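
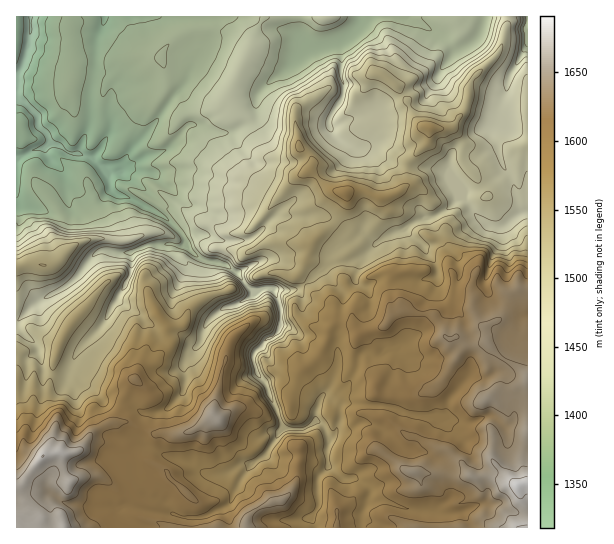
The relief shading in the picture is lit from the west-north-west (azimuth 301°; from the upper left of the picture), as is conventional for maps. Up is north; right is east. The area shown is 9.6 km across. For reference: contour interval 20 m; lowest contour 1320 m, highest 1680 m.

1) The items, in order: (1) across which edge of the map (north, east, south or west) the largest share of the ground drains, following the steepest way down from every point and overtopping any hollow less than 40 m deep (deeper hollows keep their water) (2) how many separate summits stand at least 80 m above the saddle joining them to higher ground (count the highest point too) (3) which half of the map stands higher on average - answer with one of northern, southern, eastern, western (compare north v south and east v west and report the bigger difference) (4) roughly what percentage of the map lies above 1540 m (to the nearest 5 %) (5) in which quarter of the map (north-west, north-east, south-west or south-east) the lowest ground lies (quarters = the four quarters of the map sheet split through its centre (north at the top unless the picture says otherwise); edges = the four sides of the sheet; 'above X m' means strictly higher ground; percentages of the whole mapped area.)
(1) Drainage is mainly to the west: more ground falls towards that edge than towards any other.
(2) Counting only tops that stand 80 m proud, the map has 2 summits.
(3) The southern half stands higher on average than the northern half.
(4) Ground above 1540 m makes up about 50 % of the sheet.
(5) The lowest ground is in the north-west quarter.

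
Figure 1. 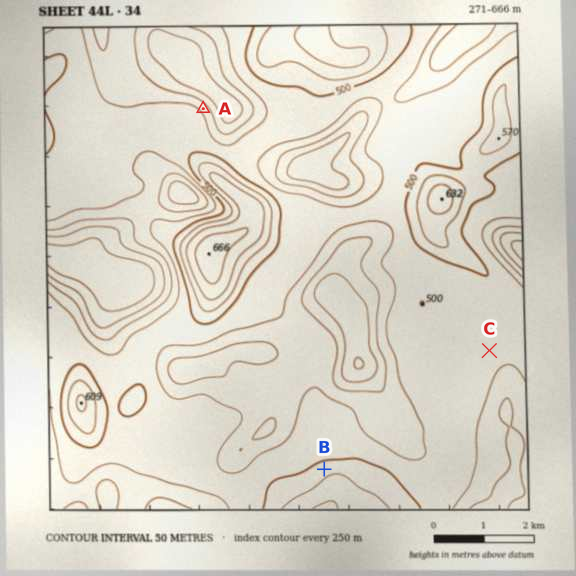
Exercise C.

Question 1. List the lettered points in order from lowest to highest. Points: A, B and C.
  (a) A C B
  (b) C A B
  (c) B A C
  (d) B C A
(a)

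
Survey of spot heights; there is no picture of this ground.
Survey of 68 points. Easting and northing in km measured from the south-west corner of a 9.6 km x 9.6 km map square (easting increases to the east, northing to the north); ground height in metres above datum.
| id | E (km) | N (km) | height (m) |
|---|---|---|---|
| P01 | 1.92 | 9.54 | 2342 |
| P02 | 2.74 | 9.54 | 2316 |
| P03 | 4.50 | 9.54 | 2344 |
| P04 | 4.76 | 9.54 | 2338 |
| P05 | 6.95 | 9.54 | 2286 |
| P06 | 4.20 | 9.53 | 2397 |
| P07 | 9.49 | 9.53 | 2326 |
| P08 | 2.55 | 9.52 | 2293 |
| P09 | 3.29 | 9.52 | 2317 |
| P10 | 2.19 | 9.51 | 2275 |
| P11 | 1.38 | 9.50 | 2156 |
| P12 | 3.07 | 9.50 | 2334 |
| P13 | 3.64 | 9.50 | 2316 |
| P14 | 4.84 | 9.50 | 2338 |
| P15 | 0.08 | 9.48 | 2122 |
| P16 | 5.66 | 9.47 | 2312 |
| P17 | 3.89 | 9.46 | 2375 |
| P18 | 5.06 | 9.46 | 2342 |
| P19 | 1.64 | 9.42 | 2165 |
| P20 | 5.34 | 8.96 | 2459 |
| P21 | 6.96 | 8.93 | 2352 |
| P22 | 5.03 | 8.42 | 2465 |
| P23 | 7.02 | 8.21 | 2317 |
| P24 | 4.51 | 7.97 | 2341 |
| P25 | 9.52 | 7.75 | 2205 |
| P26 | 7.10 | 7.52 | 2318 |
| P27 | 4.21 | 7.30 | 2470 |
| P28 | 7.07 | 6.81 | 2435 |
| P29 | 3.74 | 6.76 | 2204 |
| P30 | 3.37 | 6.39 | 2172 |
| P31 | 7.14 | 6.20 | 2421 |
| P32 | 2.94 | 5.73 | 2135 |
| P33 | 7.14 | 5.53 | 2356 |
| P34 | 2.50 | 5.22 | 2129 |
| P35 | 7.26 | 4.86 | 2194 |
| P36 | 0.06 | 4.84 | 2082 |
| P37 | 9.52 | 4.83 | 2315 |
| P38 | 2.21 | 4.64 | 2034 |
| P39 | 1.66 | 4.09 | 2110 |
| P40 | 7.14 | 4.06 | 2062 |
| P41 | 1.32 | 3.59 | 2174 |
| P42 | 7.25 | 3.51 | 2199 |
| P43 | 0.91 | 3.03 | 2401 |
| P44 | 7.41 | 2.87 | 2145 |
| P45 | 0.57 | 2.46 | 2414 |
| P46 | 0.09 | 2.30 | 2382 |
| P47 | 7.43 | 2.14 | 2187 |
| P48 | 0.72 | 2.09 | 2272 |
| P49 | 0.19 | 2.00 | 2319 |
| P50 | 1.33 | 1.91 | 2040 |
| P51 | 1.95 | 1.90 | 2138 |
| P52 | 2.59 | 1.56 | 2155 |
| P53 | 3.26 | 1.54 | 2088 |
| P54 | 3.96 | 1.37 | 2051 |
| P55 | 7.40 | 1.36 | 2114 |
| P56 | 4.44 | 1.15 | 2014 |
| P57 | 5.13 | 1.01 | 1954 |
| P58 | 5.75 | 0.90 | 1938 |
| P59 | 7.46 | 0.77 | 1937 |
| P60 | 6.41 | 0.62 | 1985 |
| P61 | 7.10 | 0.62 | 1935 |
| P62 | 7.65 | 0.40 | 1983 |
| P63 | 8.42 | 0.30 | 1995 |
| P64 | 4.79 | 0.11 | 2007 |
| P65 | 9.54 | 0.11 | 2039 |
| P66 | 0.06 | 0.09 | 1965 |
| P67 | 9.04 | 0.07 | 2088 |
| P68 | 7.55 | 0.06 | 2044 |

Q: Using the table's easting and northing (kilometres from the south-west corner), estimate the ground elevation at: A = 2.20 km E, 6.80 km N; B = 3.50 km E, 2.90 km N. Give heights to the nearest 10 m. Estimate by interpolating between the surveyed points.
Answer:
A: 2080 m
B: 1990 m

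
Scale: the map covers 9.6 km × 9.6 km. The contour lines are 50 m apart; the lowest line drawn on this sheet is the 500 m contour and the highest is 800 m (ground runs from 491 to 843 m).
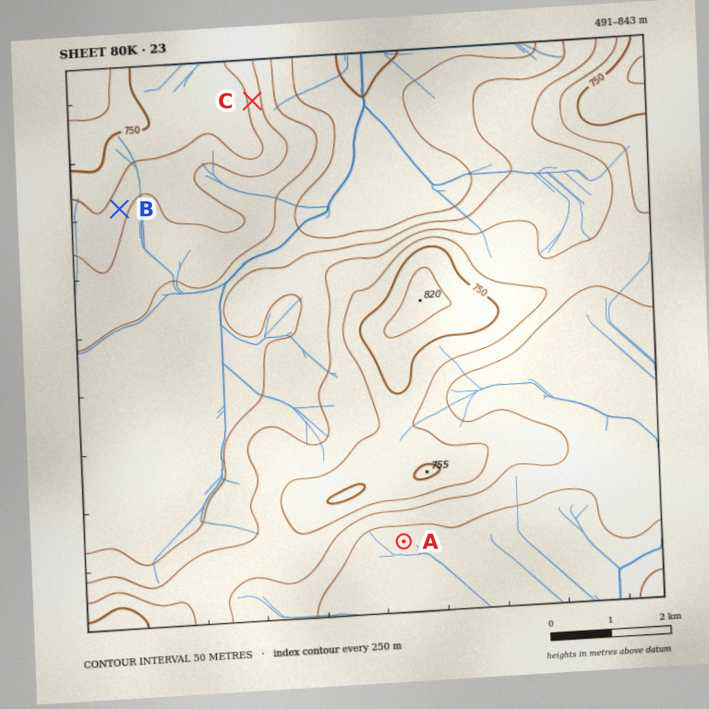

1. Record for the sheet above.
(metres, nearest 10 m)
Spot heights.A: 590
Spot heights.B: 670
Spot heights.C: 680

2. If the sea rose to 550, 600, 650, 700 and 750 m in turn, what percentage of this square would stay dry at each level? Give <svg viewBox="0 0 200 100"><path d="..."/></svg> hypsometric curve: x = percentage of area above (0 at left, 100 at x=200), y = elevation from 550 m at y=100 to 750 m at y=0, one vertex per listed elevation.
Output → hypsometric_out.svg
<svg viewBox="0 0 200 100"><path d="M186 100l-53-25-58-25-38-25-24-25"/></svg>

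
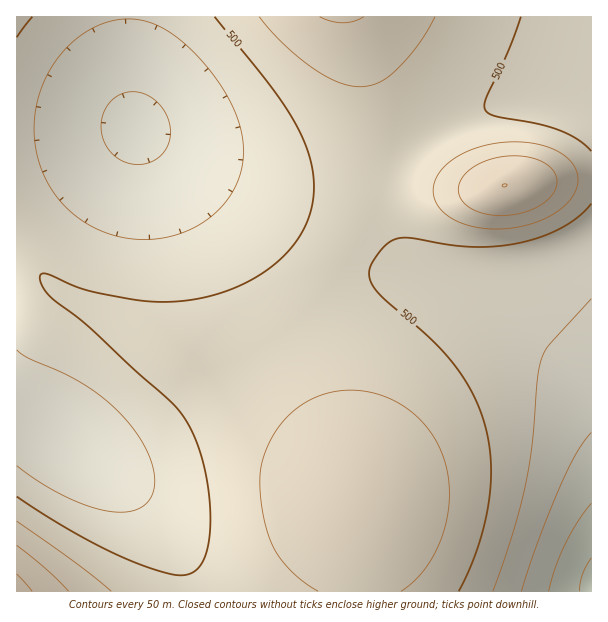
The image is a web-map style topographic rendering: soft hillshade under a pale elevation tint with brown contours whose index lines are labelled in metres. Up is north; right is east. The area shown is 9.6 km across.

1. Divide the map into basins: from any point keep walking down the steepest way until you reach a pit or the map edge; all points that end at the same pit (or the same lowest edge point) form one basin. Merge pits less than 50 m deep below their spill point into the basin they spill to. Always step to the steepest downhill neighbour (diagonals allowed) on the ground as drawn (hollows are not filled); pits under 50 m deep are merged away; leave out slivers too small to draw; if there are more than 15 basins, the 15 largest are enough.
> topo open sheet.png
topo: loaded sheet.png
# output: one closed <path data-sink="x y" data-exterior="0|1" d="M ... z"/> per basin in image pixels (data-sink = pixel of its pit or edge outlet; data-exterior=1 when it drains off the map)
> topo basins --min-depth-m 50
<path data-sink="591 584" data-exterior="1" d="M591 16l-239 1 14 66 2 37-1 47-3 15-14 34-31 57-13 44 0 25 7 33 12 35 41 88-3 94 229-1z"/><path data-sink="135 128" data-exterior="0" d="M351 16l-334 0-1 233 4 1 17 20 23 22 87 44 54 34 30 27 96 67 26 22 10 12 1-4-26-53-18-43-10-33-4-23 0-25 13-44 31-57 11-25 6-24 1-47-2-37-10-50z"/><path data-sink="59 435" data-exterior="0" d="M20 250l-4 1 1 341 345-1 4-91-13-14-38-30-84-59-30-27-24-16-49-29-68-33-23-22z"/>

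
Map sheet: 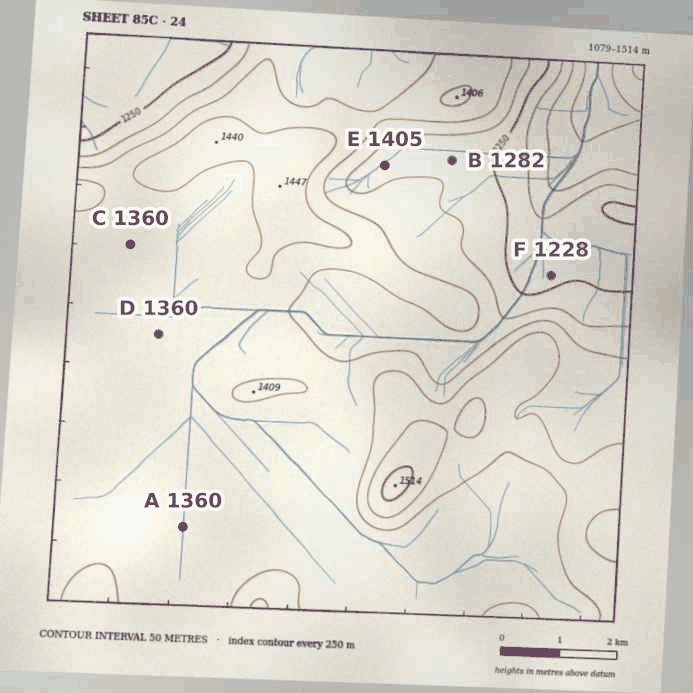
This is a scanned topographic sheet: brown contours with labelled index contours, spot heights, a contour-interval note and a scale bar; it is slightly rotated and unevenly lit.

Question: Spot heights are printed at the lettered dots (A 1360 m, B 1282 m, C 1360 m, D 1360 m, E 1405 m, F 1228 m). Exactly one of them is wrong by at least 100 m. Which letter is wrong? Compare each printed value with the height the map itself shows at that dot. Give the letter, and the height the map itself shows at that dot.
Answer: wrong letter E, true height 1280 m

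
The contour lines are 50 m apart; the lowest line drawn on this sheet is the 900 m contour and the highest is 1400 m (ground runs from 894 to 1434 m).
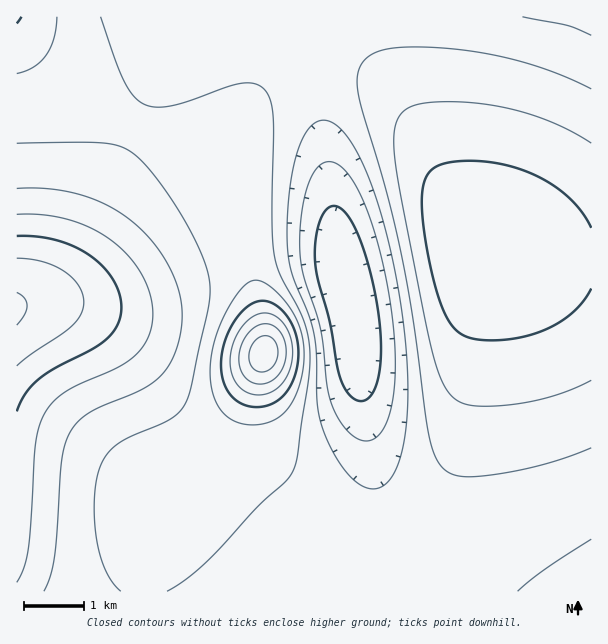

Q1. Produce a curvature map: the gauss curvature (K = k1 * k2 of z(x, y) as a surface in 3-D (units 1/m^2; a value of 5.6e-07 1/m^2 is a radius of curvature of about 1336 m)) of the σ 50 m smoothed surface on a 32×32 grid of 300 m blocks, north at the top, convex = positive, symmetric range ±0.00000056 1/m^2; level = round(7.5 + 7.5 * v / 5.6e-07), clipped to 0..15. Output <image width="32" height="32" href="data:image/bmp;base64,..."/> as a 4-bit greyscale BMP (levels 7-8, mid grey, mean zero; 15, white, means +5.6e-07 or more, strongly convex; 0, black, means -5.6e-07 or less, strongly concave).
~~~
<image width="32" height="32" href="data:image/bmp;base64,Qk12AgAAAAAAAHYAAAAoAAAAIAAAACAAAAABAAQAAAAAAAACAAATCwAAEwsAABAAAAAAAAAAAAAAABEREQAiIiIAMzMzAERERABVVVUAZmZmAHd3dwCIiIgAmZmZAKqqqgC7u7sAzMzMAN3d3QDu7u4A////AHd3d3d3d4iId3d3d3d3d3d3d3d3d3eIiHd3d3d3d3d3d3d4iId3iIh3d3d3d3d3d3d3iIiId4iHd3d3d3d3d3d3eIiIiId4h3d3d3d3d3d3d4iIiIiHeHd3d3d3d3d3d4iIiIiId3h3d3d3d3d3d3eIiIiIh3d3d3d3d3d3d3d3iIiIiHd3d3d3d3d3d3d3d4iIiId3d3dmd4h3d3d3d3eIiIh3d3ZmZXeIh3d3d3d3iIiHd3d2eHZoiId3eIiIiHiHd3eHd5/YeIiHd4iIiIh3d3h4iHev+XeIh3eIiIiId4iIiIh3e8hniIh4iIiIiIiIiIiId2Z3d3iIeIiIiIiIiIiId3dlV3d4iHiIiIiIiIiIh3d3dmeIiIeIiIiIiIiIiHd3d3d3iIiHiIiIiIiIiHd3d3d3eIiIh4iIiIiId3d3d3d4h3iIiIeIiIiIiHd3d3d3eIh3iIh3iIiIiIh3d3d3d3iId4iHd4iIiIiId3d3d3d4iHeIh3eIiIiIiHd3d3d3eIh3d3d3iIiIiIiHd3d3d3iHd3d3d4iIiIiId3d3d3d4h3d3d3eIiIiIiHd3d3d3d4d3d3d3iIiIiIh3d3d3d3eId3d3d3d3d3d3d3d3d3d3iHd3d3d3d3d3d3d3d3d3d3h3d3d3d3d3d3d3d3d3h3d4d3d3d3d3d3d3"/>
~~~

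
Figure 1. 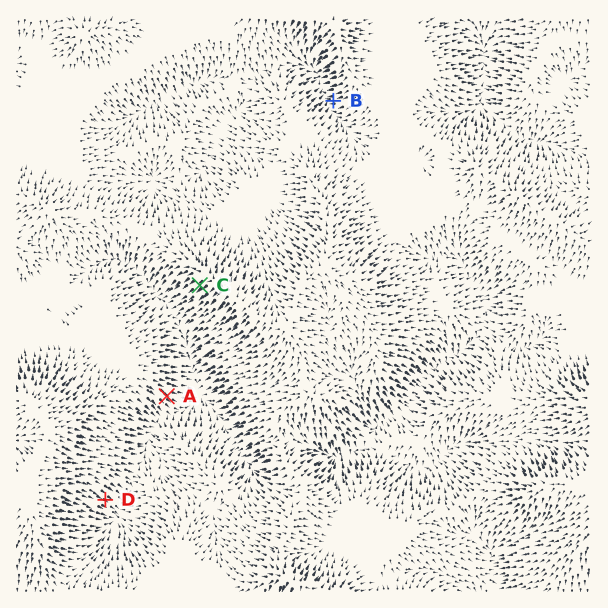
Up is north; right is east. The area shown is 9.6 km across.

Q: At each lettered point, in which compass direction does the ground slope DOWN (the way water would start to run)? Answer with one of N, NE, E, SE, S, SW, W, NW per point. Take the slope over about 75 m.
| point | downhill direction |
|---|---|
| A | SE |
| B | W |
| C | SW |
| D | SE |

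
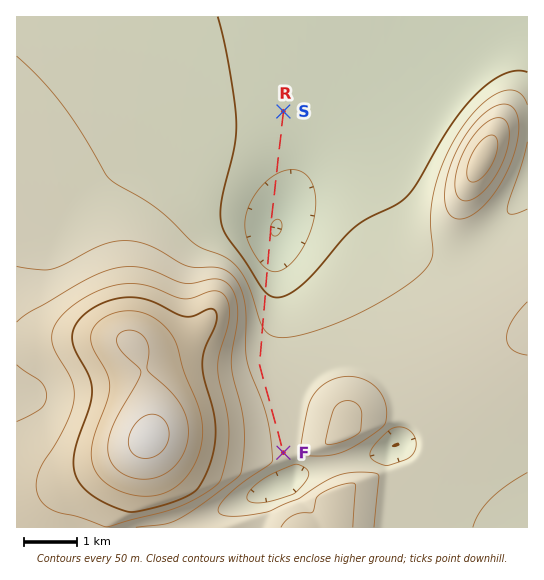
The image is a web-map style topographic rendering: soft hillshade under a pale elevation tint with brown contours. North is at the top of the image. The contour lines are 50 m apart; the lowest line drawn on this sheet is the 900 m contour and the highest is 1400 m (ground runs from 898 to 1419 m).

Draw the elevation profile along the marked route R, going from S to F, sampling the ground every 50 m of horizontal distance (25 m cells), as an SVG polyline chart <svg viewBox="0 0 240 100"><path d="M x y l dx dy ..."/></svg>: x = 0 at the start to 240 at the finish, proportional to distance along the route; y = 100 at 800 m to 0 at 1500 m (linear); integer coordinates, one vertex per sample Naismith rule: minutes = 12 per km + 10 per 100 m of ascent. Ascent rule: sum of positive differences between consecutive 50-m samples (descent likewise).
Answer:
<svg viewBox="0 0 240 100"><path d="M0 74l2 0 2 0 2 0 1 0 2 0 2 0 2 0 2 0 2 0 2 1 1 0 2 0 2 0 2 0 2 1 2 0 1 0 2 0 2 1 2 0 2 1 2 0 2 0 1 1 2 0 2 1 2 0 2 1 2 0 2 0 1 1 2 0 2 1 2 0 2 1 2 0 1 0 2 1 2 0 2 0 2 0 2 1 2 0 1 0 2 0 2 0 2-1 2 0 2 0 2 0 1-1 2 0 2-1 2 0 2-1 2-1 2 0 1-1 2-1 2-1 2-1 2-1 2 0 1-1 2-1 2-1 2-1 2 0 2-1 2-1 1-1 2 0 2-1 2-1 2 0 2-1 2 0 1-1 2 0 2 0 2-1 2 0 2 0 2-1 1 0 2 0 2 0 2-1 2 0 2 0 1-1 2 0 2 0 2 0 2-1 2 0 2 0 1 0 2 0 2-1 2 0 2 0 2 0 2 0 1 0 2 0 2 0 2-1 2 0 2 0 1 0 2 0 2 0 2 0 2 0 2 0 2 0 1 0 2 0 2 0 2 0 2 0 2 0 2 0 1 0 2 0 2 0 2 0 2 0 1 0"/></svg>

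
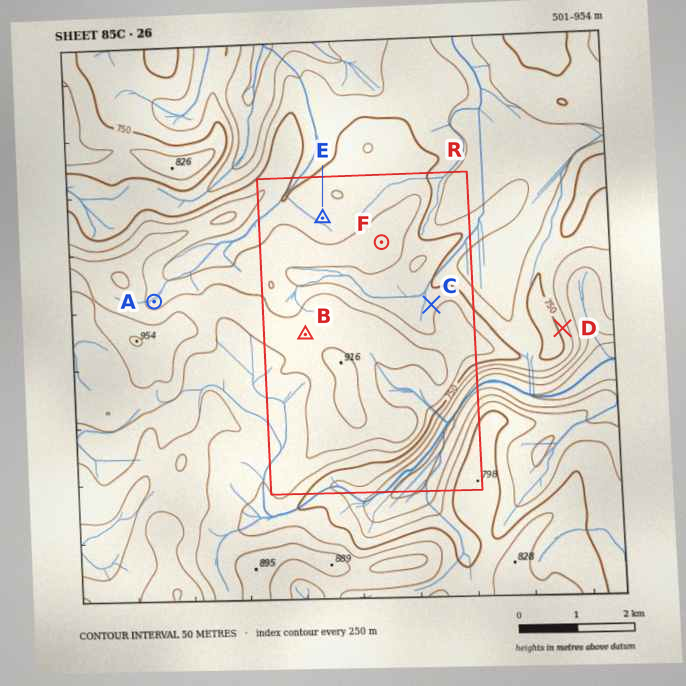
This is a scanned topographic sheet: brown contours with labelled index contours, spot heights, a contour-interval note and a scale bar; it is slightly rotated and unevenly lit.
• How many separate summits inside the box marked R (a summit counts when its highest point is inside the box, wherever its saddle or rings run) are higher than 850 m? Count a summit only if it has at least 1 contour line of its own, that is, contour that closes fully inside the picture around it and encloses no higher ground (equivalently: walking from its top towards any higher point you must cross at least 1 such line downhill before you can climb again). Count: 1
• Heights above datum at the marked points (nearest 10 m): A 830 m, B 870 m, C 780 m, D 730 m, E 780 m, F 840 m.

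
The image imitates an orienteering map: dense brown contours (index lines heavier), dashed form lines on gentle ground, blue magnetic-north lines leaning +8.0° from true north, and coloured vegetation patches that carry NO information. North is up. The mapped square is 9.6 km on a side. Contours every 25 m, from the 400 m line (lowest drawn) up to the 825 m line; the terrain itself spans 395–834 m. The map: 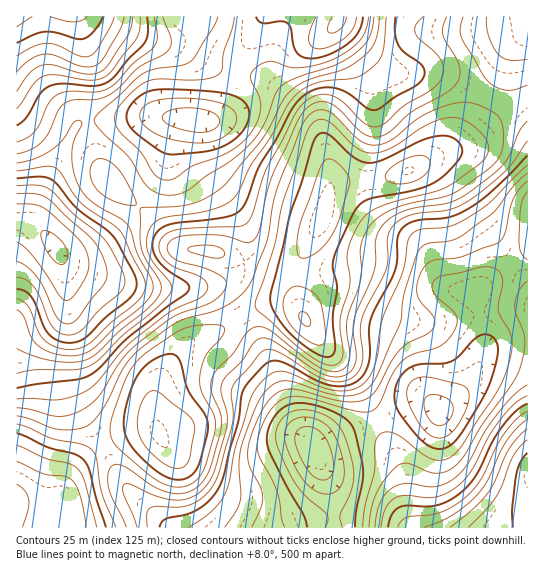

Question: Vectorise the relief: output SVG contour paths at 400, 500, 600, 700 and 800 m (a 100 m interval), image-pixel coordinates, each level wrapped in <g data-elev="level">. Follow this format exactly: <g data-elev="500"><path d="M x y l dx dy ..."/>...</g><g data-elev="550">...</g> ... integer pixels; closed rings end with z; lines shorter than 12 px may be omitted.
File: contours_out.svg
<g data-elev="400"><path d="M58 264l-8-8-6-11-3-10 2-4 6 0 6 4 7 7 4 7 2 6-2 7-4 3z"/></g><g data-elev="500"><path d="M307 527l-3-12-22-37-12-25-3-11 2-13 6-14 10-8 12-4 16 2 20 6 13 8 8 10 8 30 1 14-1 12-6 26-1 16"/><path d="M437 449l-8-3-9-7-22-28-3-6-1-8 4-16 6-8 7-6 10-3 21 0 8-2 8-5 19-20 6-3 7 1 7 7 1 9-4 19-8 21-29 48-10 8z"/><path d="M17 178l26-1 7 2 5 3 22 26 28 21 9 8 20 36 3 10-2 8-7 8-22 18-20 20-7 4-8 2-12-2-9-6-6-9-8-20-5-9-6-6-8-2"/><path d="M169 154l-10-4-17-12-9-8-5-7-2-6 3-8 5-8 8-6 8-4 11-2 52 3 21 4 7 3 5 6 3 8-2 10-7 11-10 9-11 5-12 3z"/><path d="M363 17l-4 14-10 12-19 11-19 4-9-1-6-6-3-6-2-16-4-6-6-2-18 2-4-1-3-5"/></g><g data-elev="600"><path d="M188 527l23-15 8-9 6-9 4-13 6-33 14-46 5-10 7-10 10-8 10-3 9 2 28 13 16 4 16 0 13-6 7-9 5-12 7-42 20-48 6-31 3-7 8-5 28-3 19-8 24-17 37-37"/><path d="M527 396l-13 8-16 18-10 16-15 31-12 14-12 9-12 5-11 1-20-3-11 3-5 4-5 7-4 18"/><path d="M17 142l10-4 8-7 5-8 9-20 8-8 12-4 30 0 8-2 8-6 18-19 18-14 4-5 2-10-3-18"/><path d="M386 17l-2 32-6 13-11 9-9 6-40 5-12 5-9 7-9 11-17 32-20 28-12 25-6 9-8 6-10 4-17 4-33 4-7 3-5 5-6 12 1 14 5 11 16 19 3 6-2 7-9 9-38 32-22 23-11 8-13 3-42 1-18 3"/></g><g data-elev="700"><path d="M126 527l-17-37-1-12 2-10 5-4 7 1 32 22 17 6 16-1 13-7 6-8 4-9 11-42-1-13-9-22 1-12 5-9 16-16 12-19 5-5 8-3 9 2 42 32 16 9 12 2 9-5 3-5 1-7-3-24 0-10 13-40 2-11-1-23 6-17 9-11 12-8 19-7 34-6 10-4 12-7 28-20 8-9 4-12 0-19-5-11-9-6-15-6-11-2-10 2-28 11-11 6-23 19-9 4-8 1-8-1-8-5-28-27-9-2-8 2-6 5-5 9-21 52-8 24-7 42-14 37-10 13-11 9-12 6-32 9-10 4-38 28-15 17-22 43-8 10-7 6-12 3-16 0-10-2-20-9-12-2"/><path d="M527 429l-9 8-9 12-14 33-9 13-13 14-23 18"/><path d="M214 258l9-1 2-3-2-4-6-4-10-1-13 1-6 3 4 4z"/><path d="M17 72l13-13 15-5 10 2 27 10 8 1 7-2 6-7 15-24 6-17"/><path d="M463 17l-3 12 2 9 25 43 8 6 11 3 9 0 12-5"/></g><g data-elev="800"><path d="M86 527l-6-30-3-10-4-6-8-5-23-3-25-12"/><path d="M306 326l4-1 0-6-4-6-5-1-2 2 0 5z"/></g>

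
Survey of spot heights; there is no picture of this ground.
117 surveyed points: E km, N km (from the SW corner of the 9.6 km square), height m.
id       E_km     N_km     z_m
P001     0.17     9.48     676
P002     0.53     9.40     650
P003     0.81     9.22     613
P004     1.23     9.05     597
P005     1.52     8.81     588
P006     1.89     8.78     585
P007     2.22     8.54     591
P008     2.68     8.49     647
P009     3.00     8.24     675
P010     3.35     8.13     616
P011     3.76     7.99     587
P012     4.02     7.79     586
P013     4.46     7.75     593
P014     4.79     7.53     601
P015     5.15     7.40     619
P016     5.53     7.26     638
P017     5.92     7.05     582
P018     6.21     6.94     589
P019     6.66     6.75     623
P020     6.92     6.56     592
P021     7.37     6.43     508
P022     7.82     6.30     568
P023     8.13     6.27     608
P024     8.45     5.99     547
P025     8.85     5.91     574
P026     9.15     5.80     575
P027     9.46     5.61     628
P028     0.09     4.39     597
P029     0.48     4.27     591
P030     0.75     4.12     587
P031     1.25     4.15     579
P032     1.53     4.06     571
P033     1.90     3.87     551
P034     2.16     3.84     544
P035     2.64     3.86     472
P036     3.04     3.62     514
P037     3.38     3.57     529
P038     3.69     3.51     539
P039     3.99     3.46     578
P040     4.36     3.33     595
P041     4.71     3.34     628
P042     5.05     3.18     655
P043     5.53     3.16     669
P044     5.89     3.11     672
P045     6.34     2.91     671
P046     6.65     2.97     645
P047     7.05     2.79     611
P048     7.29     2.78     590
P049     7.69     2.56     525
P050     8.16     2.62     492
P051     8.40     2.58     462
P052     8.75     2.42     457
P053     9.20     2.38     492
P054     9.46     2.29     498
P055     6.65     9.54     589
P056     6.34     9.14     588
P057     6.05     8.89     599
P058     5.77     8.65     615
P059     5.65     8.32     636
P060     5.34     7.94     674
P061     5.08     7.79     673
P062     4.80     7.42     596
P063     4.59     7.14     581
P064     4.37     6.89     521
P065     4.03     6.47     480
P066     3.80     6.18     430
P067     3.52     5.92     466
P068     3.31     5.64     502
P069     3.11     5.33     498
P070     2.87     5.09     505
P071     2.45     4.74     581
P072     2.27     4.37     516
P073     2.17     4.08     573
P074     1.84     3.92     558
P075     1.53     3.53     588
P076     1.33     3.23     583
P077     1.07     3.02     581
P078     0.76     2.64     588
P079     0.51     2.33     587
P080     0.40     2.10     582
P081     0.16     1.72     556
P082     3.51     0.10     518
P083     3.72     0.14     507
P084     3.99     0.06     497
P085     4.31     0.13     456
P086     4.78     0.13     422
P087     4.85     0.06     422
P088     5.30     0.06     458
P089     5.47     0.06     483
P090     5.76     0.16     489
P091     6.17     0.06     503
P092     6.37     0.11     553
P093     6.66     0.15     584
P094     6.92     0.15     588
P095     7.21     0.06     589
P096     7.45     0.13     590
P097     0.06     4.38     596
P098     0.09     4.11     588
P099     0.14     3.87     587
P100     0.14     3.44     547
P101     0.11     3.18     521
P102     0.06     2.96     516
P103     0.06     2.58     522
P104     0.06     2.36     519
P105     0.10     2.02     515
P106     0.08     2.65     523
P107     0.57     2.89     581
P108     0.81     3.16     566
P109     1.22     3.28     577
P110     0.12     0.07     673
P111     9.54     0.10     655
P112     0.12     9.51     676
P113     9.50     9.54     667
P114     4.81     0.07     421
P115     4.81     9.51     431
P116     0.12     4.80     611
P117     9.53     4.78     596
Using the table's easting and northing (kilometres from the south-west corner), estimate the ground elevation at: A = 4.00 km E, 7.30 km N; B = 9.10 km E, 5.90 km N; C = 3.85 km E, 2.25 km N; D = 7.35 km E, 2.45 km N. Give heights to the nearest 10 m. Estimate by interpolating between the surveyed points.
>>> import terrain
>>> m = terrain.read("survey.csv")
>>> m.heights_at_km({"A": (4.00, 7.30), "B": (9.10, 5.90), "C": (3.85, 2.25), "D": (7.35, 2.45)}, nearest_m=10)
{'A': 590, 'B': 580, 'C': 590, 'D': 580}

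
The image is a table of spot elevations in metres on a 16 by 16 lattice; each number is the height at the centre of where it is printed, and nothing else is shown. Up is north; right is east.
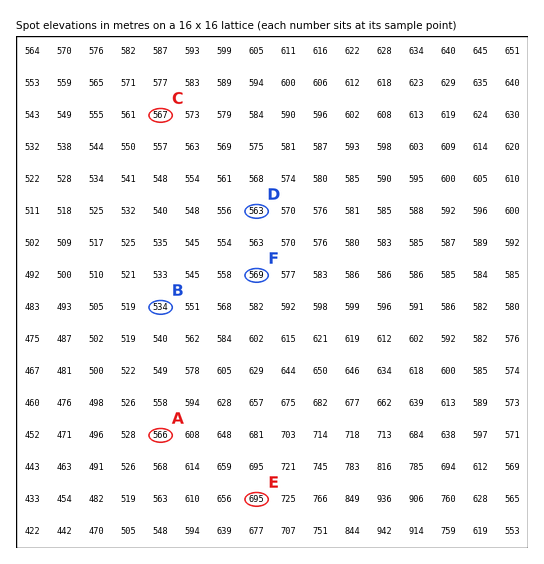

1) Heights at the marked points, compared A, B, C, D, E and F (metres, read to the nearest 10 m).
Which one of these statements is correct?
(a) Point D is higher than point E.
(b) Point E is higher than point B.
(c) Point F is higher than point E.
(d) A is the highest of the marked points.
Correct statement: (b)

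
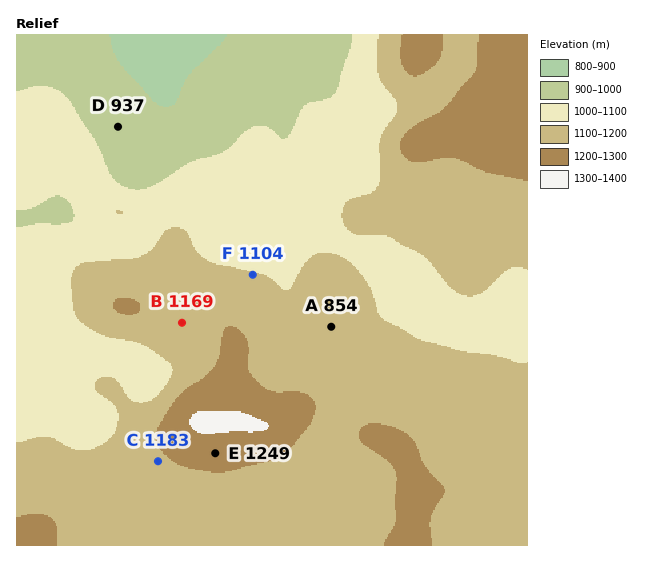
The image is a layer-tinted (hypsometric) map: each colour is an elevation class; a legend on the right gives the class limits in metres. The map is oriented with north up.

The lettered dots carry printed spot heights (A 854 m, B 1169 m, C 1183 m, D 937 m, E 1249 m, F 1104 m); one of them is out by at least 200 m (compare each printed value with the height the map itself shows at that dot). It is A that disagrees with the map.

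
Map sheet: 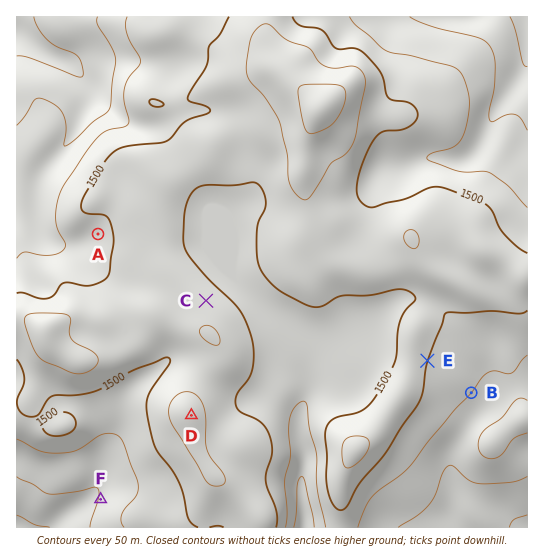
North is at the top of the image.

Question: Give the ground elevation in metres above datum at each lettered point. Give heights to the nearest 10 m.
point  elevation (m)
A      1480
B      1450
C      1530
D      1570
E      1500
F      1400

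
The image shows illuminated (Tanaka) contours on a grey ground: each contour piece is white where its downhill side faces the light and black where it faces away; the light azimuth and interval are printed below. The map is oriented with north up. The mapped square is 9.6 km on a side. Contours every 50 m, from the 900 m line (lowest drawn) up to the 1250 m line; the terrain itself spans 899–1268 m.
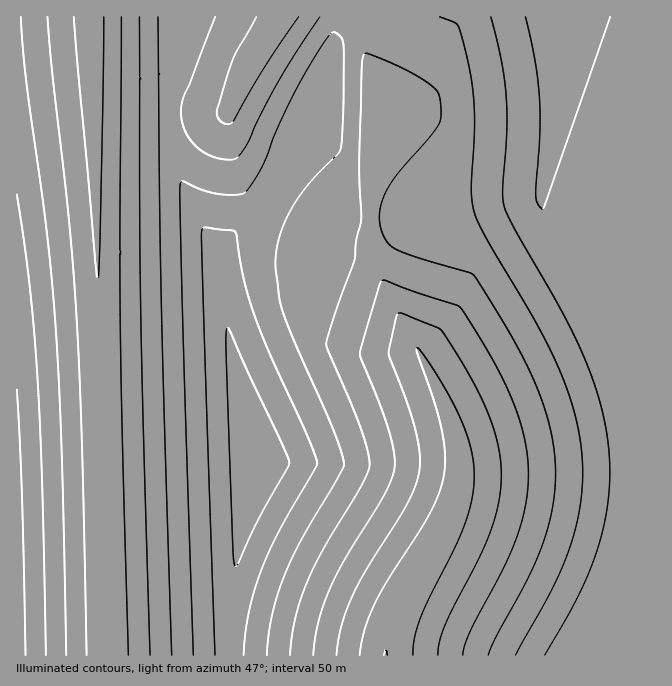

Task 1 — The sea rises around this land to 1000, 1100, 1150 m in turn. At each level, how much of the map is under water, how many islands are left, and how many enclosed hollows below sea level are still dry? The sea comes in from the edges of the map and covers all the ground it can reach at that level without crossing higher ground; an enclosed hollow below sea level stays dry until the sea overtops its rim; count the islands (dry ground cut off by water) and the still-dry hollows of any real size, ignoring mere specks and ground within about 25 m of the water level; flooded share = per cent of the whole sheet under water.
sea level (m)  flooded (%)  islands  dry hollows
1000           15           0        0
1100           44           0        0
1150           64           0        0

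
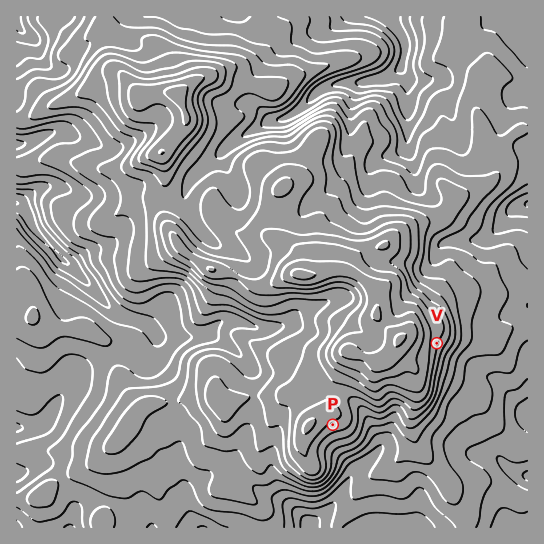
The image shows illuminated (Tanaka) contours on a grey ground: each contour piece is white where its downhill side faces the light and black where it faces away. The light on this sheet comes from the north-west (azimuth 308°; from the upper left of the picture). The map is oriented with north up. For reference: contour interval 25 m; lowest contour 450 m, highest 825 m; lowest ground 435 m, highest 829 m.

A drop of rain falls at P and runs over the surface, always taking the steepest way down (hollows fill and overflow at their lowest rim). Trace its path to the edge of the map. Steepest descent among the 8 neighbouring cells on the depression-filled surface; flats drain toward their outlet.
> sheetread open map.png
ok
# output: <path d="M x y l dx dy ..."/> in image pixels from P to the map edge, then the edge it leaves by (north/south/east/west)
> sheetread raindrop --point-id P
<path d="M333 425l0 9 1 1 0 4 1 3 2 3 18 18 0 7-20 32-25 25"/>
exit: south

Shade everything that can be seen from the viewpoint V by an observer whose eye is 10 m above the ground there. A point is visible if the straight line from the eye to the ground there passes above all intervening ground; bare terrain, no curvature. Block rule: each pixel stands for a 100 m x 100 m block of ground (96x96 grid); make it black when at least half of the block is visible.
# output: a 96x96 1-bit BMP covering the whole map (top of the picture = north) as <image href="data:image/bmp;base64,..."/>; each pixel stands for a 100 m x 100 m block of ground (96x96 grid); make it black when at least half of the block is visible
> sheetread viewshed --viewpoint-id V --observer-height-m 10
<image width="96" height="96" href="data:image/bmp;base64,Qk2+BAAAAAAAAD4AAAAoAAAAYAAAAGAAAAABAAEAAAAAAIAEAAATCwAAEwsAAAIAAAAAAAAA////AAAAAAAAAAAAAAAAAAAAHv4AAAAAAAAAAAAAH/4AAAAAAAAAAAAAH/wAAAAAAAAAAAAAP/4AAAAAAAAAAAAAP/8AAAAAAAAAAAAB//8AAAAAAAAAAAAB//8AAAAAAAAAAAAB//8AAAAAAAAAAAAB//8AAAAAAAAAAAAB//4AAAAAAAAAAAAD//wAAAAAAAAAAAAD//wAAAAAAAAAAAAD//wAAAAAAAAAAAAB//8AAAAAAAAAAAAB//8AAAAAAAAAAAAB//8AAAAAAAAAAAAA//8AAAAAAAAAAAAA//8AAAAAAAAAAAAA//8AAAAAAAAAAAAA//8AAAAAAAAAAAAA//8AAAAAAAAAAAAA//8AAAAAAAAAAAAAf/8AAAAAAAAAAAAAf/8AAAAAAAAAAAAAf/8AAAAAAAAAAAAAf/8AAAAAAAAAAAAH//8AAAAAAAAAAAAH//8AAAAAAAAAAAAP//8AAAAAAAAAAAAP//8AAAAAAAAAAAAP//8AAAAAAAAAAAAP//8AAAAAAAAAAAAP//8AAAAAAAAAAAAP//8AAAAAAAAAAAA///8AAAAAAAAAAAA/j/8AAAAAAAAAAAAfh/8AAAAAAAAAAAAZA/8AAAAAAAAAAAAAA/8AAAAAAAAAAAAAA/8AAAAAAAAAAAAAAf8AAAAAAAAAAAAAAf8AAAAAAAAAAAAAAf8AAAAAAAAAAAAAAf8AAAAAAAAAAAAAAP8AAAAAAAAAAAAAAP8AAAAAAAAAAAAAAH8AAAAAAAAAAAAAAH8AAAAAAAAAAAAAAD8AAAAAAAAAAAAAAD8AAAAAAAAAAAAAAB8AAAAAAAAAAAAAAB8AAAAAAAAAAAAAAA8AAAAAAAAAAAAAAAcAAAAAAAAAAAAAAAEAAAAAAAAAAAAAAAAAAAAAAAAAAAAAAAAAAAAAAAAAAAAAAAAAAAAAAAAAAAAAAAAAAAAAAAAAAAAAAAAAAAAAAAAAAAAAAAAAAAAAAAAAAAAAAAAAAAAAAAAAAAAAAAAAAAAAAAAAAAAAAAAAAAAAAAAAAAAAAAAAAAAAAAAAAAAAAAEAAAAAAAAAAAAAAAEAAAAAAAAAAAAAAAEAAAAAAAAAAAAAAAEAAAAAAAAAAAAAAAAAAAAAAAAAAAAAAAAAAAAAAAAAAAAAAAAAAAAAAAAAAAAAAAAAAAAAAAAAAAAAAAAAAAAAAAAAAAAAAAEAAAAAAAAAAAAAAAAAAAAAAAAAAAAAAAAAAAAAAAAAAAAAAAAAAAAAAAAAAAAAAAAAAAAAAAAAAAAAAAAAAAAAAAAAAAAAAAAAAAAAAAAAAAAAAAAAAAAAAAAAAAAAAAAAAAAAAAAAAAAAAAAAAAAAAAAAAAAAAAAAAAAAAAAAAAAAAAAAAAAAAAAAAAAAAAAAAAAAAAAAAAAAAAAAAAAAAAAAAAAAAAAAAAAAAAAAAAAAAAAAAAAAAAAAAAAAAAAAAAAAAAAAAAAAAAAAAAAAAAAAAAAAAAAAAAAAAAAAAAAAAAAAAAAAAAAAAAAAAAAAAAAAAAAAAAAAAAA="/>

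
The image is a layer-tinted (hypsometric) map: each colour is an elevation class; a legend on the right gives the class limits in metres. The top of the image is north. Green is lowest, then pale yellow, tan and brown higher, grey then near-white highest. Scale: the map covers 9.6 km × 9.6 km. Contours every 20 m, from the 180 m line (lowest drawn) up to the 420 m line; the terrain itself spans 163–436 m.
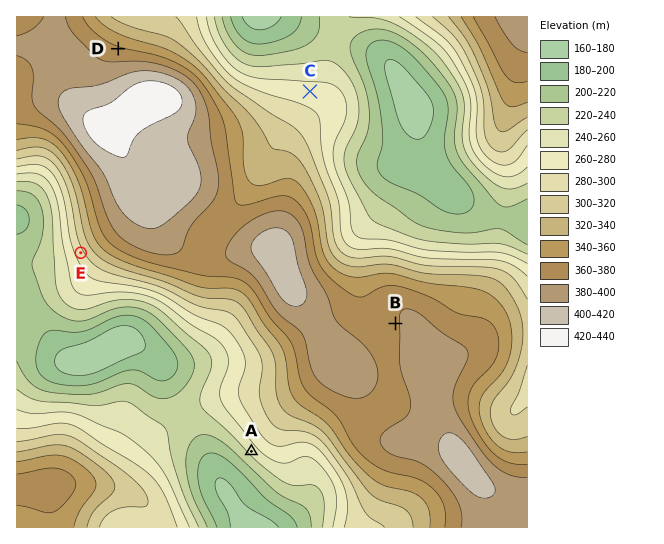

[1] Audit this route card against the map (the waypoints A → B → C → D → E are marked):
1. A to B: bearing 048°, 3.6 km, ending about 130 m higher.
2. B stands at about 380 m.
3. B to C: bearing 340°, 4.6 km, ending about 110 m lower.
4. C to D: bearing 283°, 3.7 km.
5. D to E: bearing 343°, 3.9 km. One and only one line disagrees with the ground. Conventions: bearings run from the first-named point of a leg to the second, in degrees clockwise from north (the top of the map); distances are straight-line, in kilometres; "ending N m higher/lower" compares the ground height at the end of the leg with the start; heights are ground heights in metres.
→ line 5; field bearing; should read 190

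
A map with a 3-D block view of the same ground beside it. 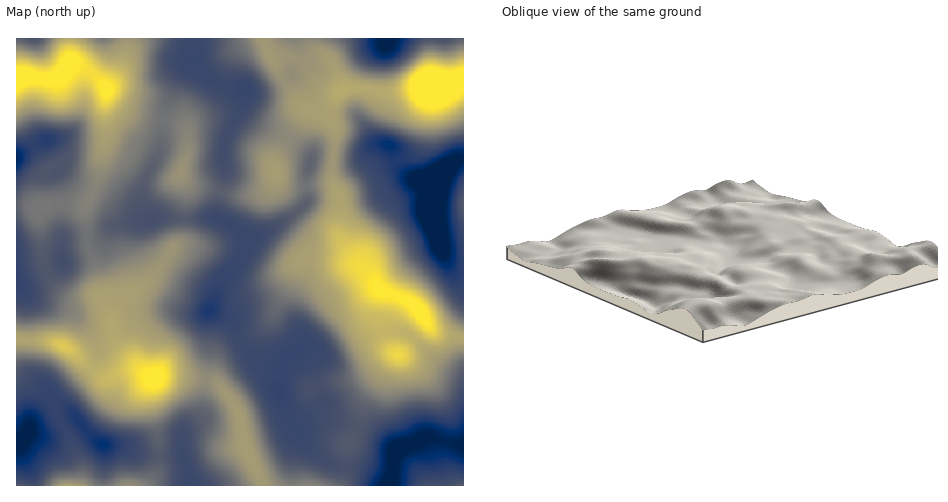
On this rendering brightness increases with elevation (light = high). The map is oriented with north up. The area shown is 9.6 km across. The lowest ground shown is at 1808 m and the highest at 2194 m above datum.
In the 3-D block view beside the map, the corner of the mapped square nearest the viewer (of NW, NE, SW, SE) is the NE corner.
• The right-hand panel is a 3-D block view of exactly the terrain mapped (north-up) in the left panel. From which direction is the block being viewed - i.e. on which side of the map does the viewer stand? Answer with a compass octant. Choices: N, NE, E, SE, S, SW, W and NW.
NE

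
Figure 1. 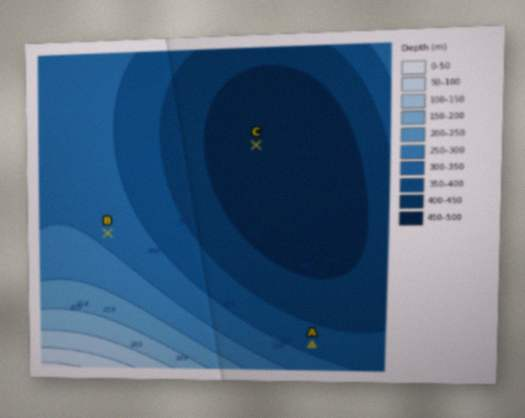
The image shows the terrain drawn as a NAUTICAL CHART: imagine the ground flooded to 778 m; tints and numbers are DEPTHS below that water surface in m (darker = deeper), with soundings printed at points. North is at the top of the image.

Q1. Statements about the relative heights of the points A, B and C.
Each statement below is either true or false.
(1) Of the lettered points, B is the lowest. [false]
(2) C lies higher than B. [false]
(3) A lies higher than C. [true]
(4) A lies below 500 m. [true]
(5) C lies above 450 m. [false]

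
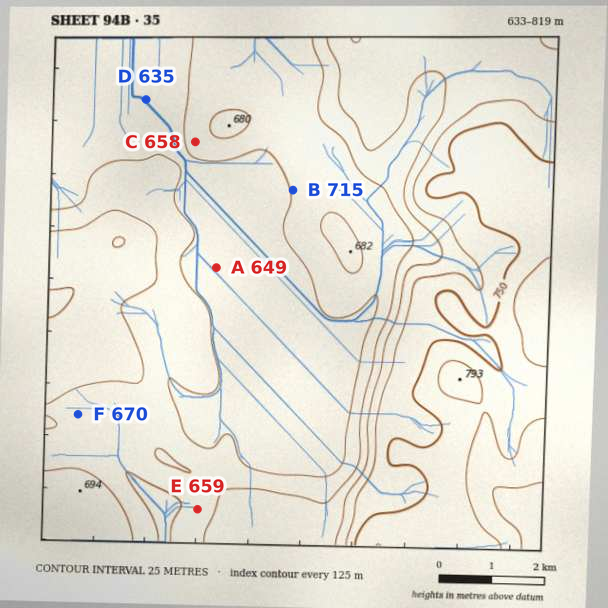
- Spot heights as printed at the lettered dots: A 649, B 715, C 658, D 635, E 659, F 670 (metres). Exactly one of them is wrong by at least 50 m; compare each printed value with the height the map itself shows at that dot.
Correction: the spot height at B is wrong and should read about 652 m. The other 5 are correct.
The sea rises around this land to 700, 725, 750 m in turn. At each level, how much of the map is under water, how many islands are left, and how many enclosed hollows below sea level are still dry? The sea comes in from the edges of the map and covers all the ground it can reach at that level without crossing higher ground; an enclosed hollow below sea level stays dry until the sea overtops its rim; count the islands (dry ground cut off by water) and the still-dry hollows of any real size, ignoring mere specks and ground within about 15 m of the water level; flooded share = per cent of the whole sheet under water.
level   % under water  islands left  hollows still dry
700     67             0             0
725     76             0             0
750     84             0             0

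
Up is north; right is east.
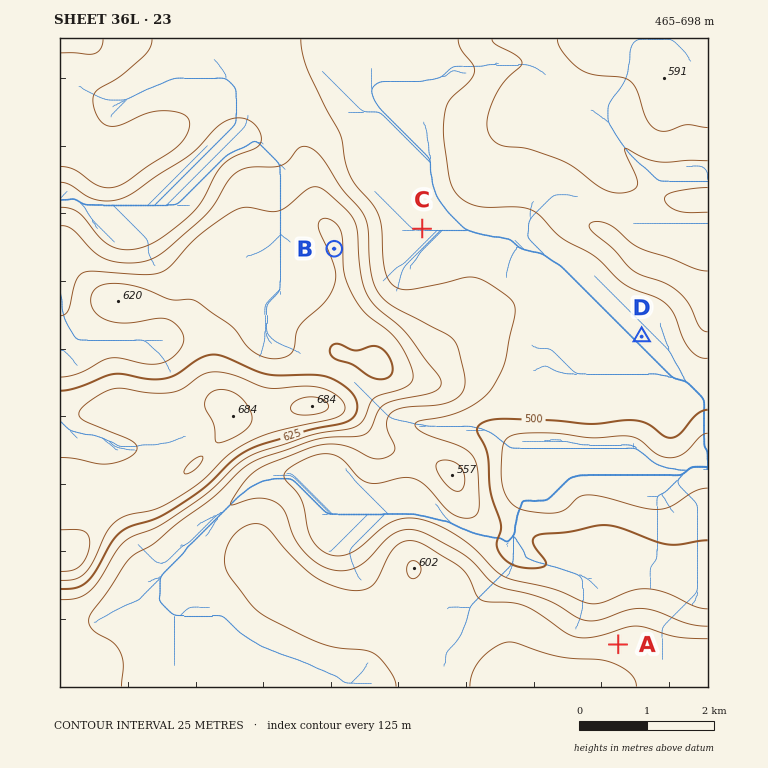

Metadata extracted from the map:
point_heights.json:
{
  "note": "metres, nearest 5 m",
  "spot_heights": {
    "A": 585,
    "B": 605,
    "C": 515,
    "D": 510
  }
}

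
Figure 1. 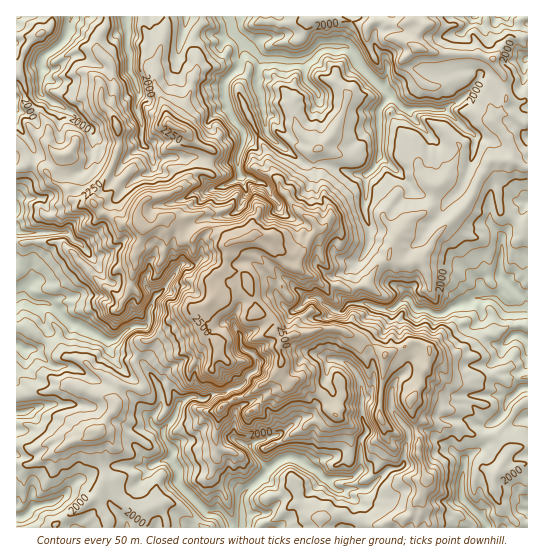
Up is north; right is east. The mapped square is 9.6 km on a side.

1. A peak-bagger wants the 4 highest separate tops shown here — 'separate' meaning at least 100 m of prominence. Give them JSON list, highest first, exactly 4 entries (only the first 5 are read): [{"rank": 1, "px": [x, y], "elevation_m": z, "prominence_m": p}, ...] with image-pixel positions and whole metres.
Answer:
[{"rank": 1, "px": [247, 238], "elevation_m": 2562, "prominence_m": 768}, {"rank": 2, "px": [170, 125], "elevation_m": 2371, "prominence_m": 150}, {"rank": 3, "px": [97, 431], "elevation_m": 2183, "prominence_m": 119}, {"rank": 4, "px": [419, 49], "elevation_m": 2181, "prominence_m": 140}]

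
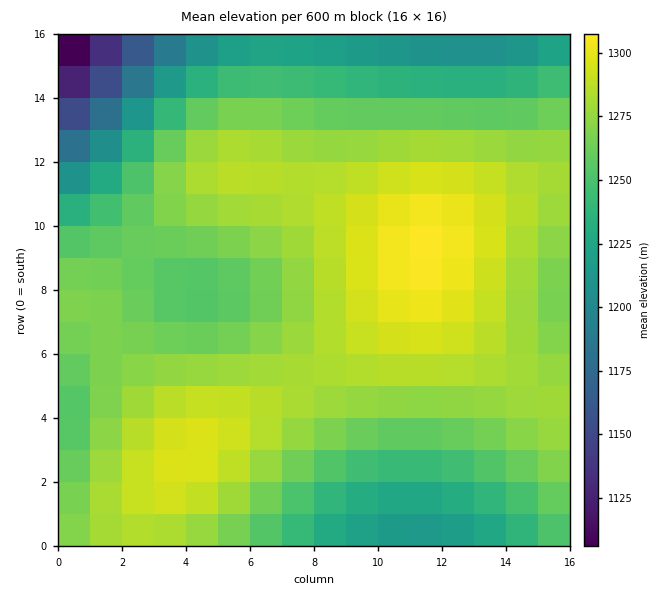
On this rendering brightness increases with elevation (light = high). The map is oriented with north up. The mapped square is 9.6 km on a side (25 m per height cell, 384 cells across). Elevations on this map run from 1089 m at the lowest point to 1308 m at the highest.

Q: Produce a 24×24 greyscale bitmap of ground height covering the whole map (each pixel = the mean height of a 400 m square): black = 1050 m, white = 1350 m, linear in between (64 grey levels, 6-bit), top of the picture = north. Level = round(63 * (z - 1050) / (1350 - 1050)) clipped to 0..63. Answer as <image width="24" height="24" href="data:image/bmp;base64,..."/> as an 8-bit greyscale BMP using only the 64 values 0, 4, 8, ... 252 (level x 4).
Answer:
<image width="24" height="24" href="data:image/bmp;base64,Qk12BgAAAAAAADYEAAAoAAAAGAAAABgAAAABAAgAAAAAAEACAAATCwAAEwsAAAABAAAAAAAAAAAAAAEBAQACAgIAAwMDAAQEBAAFBQUABgYGAAcHBwAICAgACQkJAAoKCgALCwsADAwMAA0NDQAODg4ADw8PABAQEAAREREAEhISABMTEwAUFBQAFRUVABYWFgAXFxcAGBgYABkZGQAaGhoAGxsbABwcHAAdHR0AHh4eAB8fHwAgICAAISEhACIiIgAjIyMAJCQkACUlJQAmJiYAJycnACgoKAApKSkAKioqACsrKwAsLCwALS0tAC4uLgAvLy8AMDAwADExMQAyMjIAMzMzADQ0NAA1NTUANjY2ADc3NwA4ODgAOTk5ADo6OgA7OzsAPDw8AD09PQA+Pj4APz8/AEBAQABBQUEAQkJCAENDQwBEREQARUVFAEZGRgBHR0cASEhIAElJSQBKSkoAS0tLAExMTABNTU0ATk5OAE9PTwBQUFAAUVFRAFJSUgBTU1MAVFRUAFVVVQBWVlYAV1dXAFhYWABZWVkAWlpaAFtbWwBcXFwAXV1dAF5eXgBfX18AYGBgAGFhYQBiYmIAY2NjAGRkZABlZWUAZmZmAGdnZwBoaGgAaWlpAGpqagBra2sAbGxsAG1tbQBubm4Ab29vAHBwcABxcXEAcnJyAHNzcwB0dHQAdXV1AHZ2dgB3d3cAeHh4AHl5eQB6enoAe3t7AHx8fAB9fX0Afn5+AH9/fwCAgIAAgYGBAIKCggCDg4MAhISEAIWFhQCGhoYAh4eHAIiIiACJiYkAioqKAIuLiwCMjIwAjY2NAI6OjgCPj48AkJCQAJGRkQCSkpIAk5OTAJSUlACVlZUAlpaWAJeXlwCYmJgAmZmZAJqamgCbm5sAnJycAJ2dnQCenp4An5+fAKCgoAChoaEAoqKiAKOjowCkpKQApaWlAKampgCnp6cAqKioAKmpqQCqqqoAq6urAKysrACtra0Arq6uAK+vrwCwsLAAsbGxALKysgCzs7MAtLS0ALW1tQC2trYAt7e3ALi4uAC5ubkAurq6ALu7uwC8vLwAvb29AL6+vgC/v78AwMDAAMHBwQDCwsIAw8PDAMTExADFxcUAxsbGAMfHxwDIyMgAycnJAMrKygDLy8sAzMzMAM3NzQDOzs4Az8/PANDQ0ADR0dEA0tLSANPT0wDU1NQA1dXVANbW1gDX19cA2NjYANnZ2QDa2toA29vbANzc3ADd3d0A3t7eAN/f3wDg4OAA4eHhAOLi4gDj4+MA5OTkAOXl5QDm5uYA5+fnAOjo6ADp6ekA6urqAOvr6wDs7OwA7e3tAO7u7gDv7+8A8PDwAPHx8QDy8vIA8/PzAPT09AD19fUA9vb2APf39wD4+PgA+fn5APr6+gD7+/sA/Pz8AP39/QD+/v4A////ALi8wMTEwLy4sKyknJiQjIyIiIyQlJygrLjAxMjIyMTAuLCooJyUkJCQkJCUnKCosLS8xMjMzMzIwLiwqKCcmJiUmJicoKistLC4xMjM0NDMxMC4sKikoKCgoKCkqLC0uKy0wMjM0NDQyMS8uLCsrKioqKyssLS4vKi0vMTIzNDMzMjEvLi0tLCwsLS0uLy8wKiwuMDEyMzMyMjEwMC8vLy4uLy8vMDAwKy0uLzAxMTExMTExMTAwMDAwMDAwMDAwLC0uLi8vLy8vMDAxMTEyMjIyMjExMDAvLS4uLi0tLS0uLi8wMTIyMzMzMzIxMC8uLi4uLSwsKywsLS4wMTIzNDQ0NDMyMC8tLi4tLSwrKisrLC4vMTI0NTU1NTMyMC8tLS4tLCsrKyssLS4vMTM0NTY2NTQyMS8tLCwsLCwsLCwtLS8wMTM0NTY2NjQzMS8uKisrLCwtLS4uLzAwMjM0NTY2NjUzMTAvJykqLC0uLy8wMDExMjM0NTU2NTQzMjAvJCYoKy0vMDExMTExMjIzNDQ1NDQzMjEwICMmKSwvMTIyMjExMTEyMjMzMzIyMTAwHB8jJyouMDExMTEwMDAwMDExMTEwMDAwGBsfJCgrLi8wLy8uLi4uLi4uLi4uLi4uFBcbICQoKywtLS0sLCsrKysrKysrKyssEBQYHCEkJykqKiopKSkoKCgoJycoKCkqDRAUGR0hJCUmJycmJiYlJSQkJCQkJSYnCg4SFhodICIjJCQjIyIiISEgICAgISIkA=="/>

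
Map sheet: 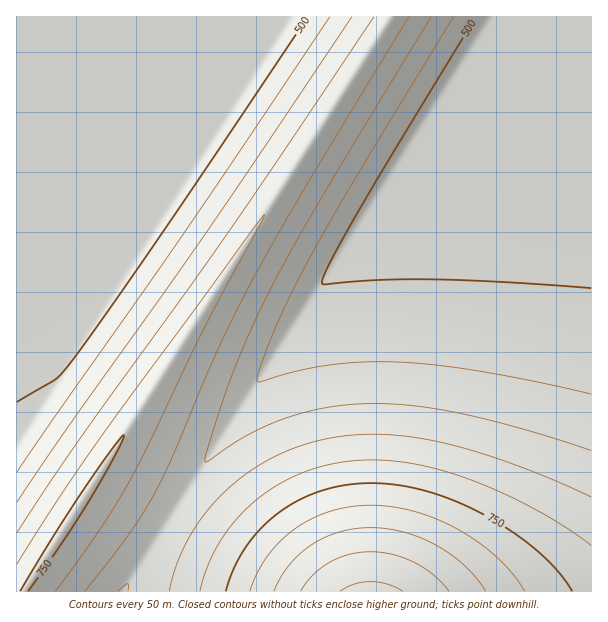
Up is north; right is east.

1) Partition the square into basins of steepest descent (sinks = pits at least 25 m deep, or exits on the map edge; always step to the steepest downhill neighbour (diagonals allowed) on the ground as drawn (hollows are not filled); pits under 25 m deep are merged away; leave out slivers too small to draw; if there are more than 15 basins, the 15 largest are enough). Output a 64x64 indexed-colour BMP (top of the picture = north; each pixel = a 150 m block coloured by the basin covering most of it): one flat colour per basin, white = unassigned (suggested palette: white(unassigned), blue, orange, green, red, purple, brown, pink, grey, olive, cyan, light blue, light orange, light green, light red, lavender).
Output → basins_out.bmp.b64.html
<image width="64" height="64" href="data:image/bmp;base64,Qk12CAAAAAAAAHYAAAAoAAAAQAAAAEAAAAABAAQAAAAAAAAIAAATCwAAEwsAABAAAAAAAAAA////ALR3HwAOf/8ALKAsACgn1gC9Z5QAS1aMAMJ34wB/f38AIr28AM++FwDox64AeLv/AIrfmACWmP8A1bDFACERERERERERERERERERERERERERERERERERERERERERIhEREREREREREREREREREREREREREREREREREREREREiERERERERERERERERERERERERERERERERERERERERESIhERERERERERERERERERERERERERERERERERERERERIiIREREREREREREREREREREREREREREREREREREREREiIhERERERERERERERERERERERERERERERERERERERESIiIRERERERERERERERERERERERERERERERERERERERIiIiEREREREREREREREREREREREREREREREREREREREiIiIRERERERERERERERERERERERERERERERERERERESIiIiERERERERERERERERERERERERERERERERERERERIiIiIhEREREREREREREREREREREREREREREREREREREiIiIiERERERERERERERERERERERERERERERERERERESIiIiIhERERERERERERERERERERERERERERERERERERIiIiIiEREREREREREREREREREREREREREREREREREREiIiIiIhERERERERERERERERERERERERERERERERERESIiIiIiIRERERERERERERERERERERERERERERERERERIiIiIiIhEREREREREREREREREREREREREREREREREREiIiIiIiIRERERERERERERERERERERERERERERERERESIiIiIiIiERERERERERERERERERERERERERERERERERIiIiIiIiIREREREREREREREREREREREREREREREREREiIiIiIiIiERERERERERERERERERERERERERERERERESIiIiIiIiIhERERERERERERERERERERERERERERERERIiIiIiIiIiEREREREREREREREREREREREREREREREREiIiIiIiIiIhERERERERERERERERERERERERERERERESIiIiIiIiIiIRERERERERERERERERERERERERERERERIiIiIiIiIiIhEREREREREREREREREREREREREREREREiIiIiIiIiIiIRERERERERERERERERERERERERERERESIiIiIiIiIiIhERERERERERERERERERERERERERERERIiIiIiIiIiIiIREREREREREREREREREREREREREREREiIiIiIiIiIiIiERERERERERERERERERERERERERERESIiIiIiIiIiIiIRERERERERERERERERERERERERERERIiIiIiIiIiIiIiEREREREREREREREREREREREREREREiIiIiIiIiIiIiIhERERERERERERERERERERERERERESIiIiIiIiIiIiIiERERERERERERERERERERERERERERIiIiIiIiIiIiIiIhEREREREREREREREREREREREREREiIiIiIiIiIiIiIiIRERERERERERERERERERERERERESIiIiIiIiIiIiIiIhERERERERERERERERERERERERERIiIiIiIiIiIiIiIiIREREREREREREREREREREREREREiIiIiIiIiIiIiIiIhERERERERERERERERERERERERESIiIiIiIiIiIiIiIiIRERERERERERERERERERERERERIiIiIiIiIiIiIiIiIiEREREREREREREREREREREREREiIiIiIiIiIiIiIiIiIRERERERERERERERERERERERESIiIiIiIiIiIiIiIiIiERERERERERERERERERERERERIiIiIiIiIiIiIiIiIiIhEREREREREREREREREREREREiIiIiIiIiIiIiIiIiIiERERERERERERERERERERERESIiIiIiIiIiIiIiIiIiIhERERERERERERERERERERERIiIiIiIiIiIiIiIiIiIiIREREREREREREREREREREREiIiIiIiIiIiIiIiIiIiIhERERERERERERERERERERESIiIiIiIiIiIiIiIiIiIiIRERERERERERERERERERERIiIiIiIiIiIiIiIiIiIiIhEREREREREREREREREREREiIiIiIiIiIiIiIiIiIiIiIRERERERERERERERERERESIiIiIiIiIiIiIiIiIiIiIiERERERERERERERERERERIiIiIiIiIiIiIiIiIiIiIiIREREREREREREREREREREiIiIiIiIiIiIiIiIiIiIiIiERERERERERERERERERESIiIiIiIiIiIiIiIiIiIiIiIhERERERERERERERERERIiIiIiIiIiIiIiIiIiIiIiIiEREREREREREREREREREiIiIiIiIiIiIiIiIiIiIiIiIhERERERERERERERERESIiIiIiIiIiIiIiIiIiIiIiIiIRERERERERERERERERIiIiIiIiIiIiIiIiIiIiIiIiIhEREREREREREREREREiIiIiIiIiIiIiIiIiIiIiIiIiIRERERERERERERERESIiIiIiIiIiIiIiIiIiIiIiIiIhERERERERERERERERIiIiIiIiIiIiIiIiIiIiIiIiIiIREREREREREREREREiIiIiIiIiIiIiIiIiIiIiIiIiIiERERERERERERERESIiIiIiIiIiIiIiIiIiIiIiIiIiIRERERERERERERER"/>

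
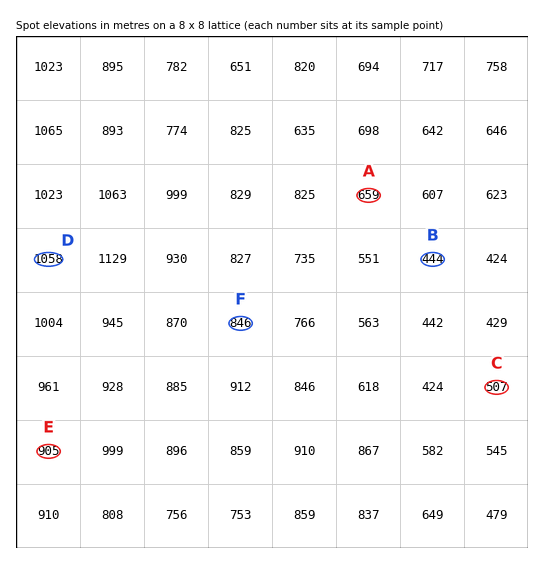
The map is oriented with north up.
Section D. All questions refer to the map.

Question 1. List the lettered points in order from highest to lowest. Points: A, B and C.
A C B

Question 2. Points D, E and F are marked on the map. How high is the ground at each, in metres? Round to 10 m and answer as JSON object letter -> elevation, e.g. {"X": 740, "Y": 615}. {"D": 1060, "E": 910, "F": 850}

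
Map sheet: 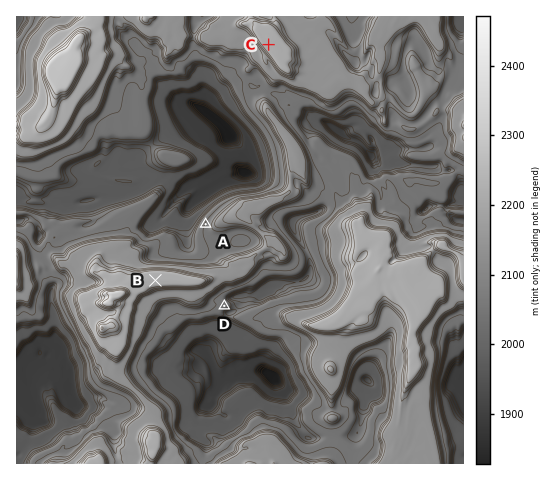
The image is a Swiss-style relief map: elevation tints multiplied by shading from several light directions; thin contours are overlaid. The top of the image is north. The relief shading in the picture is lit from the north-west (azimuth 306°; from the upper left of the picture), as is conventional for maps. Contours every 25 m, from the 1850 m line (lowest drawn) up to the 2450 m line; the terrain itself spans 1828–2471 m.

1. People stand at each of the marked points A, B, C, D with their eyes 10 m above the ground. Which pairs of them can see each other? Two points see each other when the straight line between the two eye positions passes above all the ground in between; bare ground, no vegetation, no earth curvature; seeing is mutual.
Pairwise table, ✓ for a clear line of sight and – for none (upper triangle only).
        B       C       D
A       –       ✓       –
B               ✓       –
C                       –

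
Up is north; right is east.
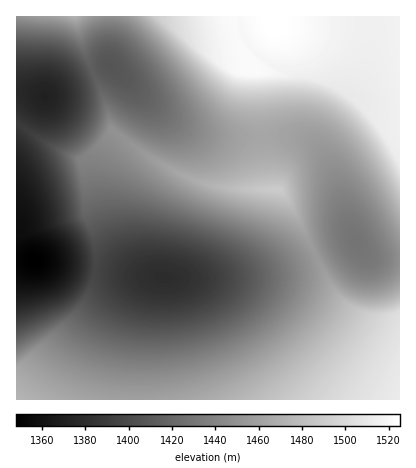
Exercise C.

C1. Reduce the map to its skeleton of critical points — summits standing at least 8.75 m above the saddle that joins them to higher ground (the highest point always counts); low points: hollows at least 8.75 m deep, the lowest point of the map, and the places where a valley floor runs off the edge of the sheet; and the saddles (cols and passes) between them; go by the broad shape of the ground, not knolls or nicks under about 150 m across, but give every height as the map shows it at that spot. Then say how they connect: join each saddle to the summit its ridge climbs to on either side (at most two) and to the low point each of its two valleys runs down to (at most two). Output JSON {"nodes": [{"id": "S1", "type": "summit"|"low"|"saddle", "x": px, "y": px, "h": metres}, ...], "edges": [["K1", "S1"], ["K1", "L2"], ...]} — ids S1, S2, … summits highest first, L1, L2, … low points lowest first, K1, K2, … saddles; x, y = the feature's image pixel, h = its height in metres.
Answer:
{"nodes": [
{"id": "S1", "type": "summit", "x": 276, "y": 24, "h": 1525},
{"id": "S2", "type": "summit", "x": 398, "y": 396, "h": 1511},
{"id": "S3", "type": "summit", "x": 278, "y": 190, "h": 1489},
{"id": "S4", "type": "summit", "x": 18, "y": 400, "h": 1474},
{"id": "S5", "type": "summit", "x": 74, "y": 16, "h": 1471},
{"id": "L1", "type": "low", "x": 34, "y": 260, "h": 1348},
{"id": "L2", "type": "low", "x": 44, "y": 96, "h": 1371},
{"id": "L3", "type": "low", "x": 164, "y": 278, "h": 1379},
{"id": "L4", "type": "low", "x": 356, "y": 242, "h": 1429},
{"id": "K1", "type": "saddle", "x": 262, "y": 136, "h": 1463},
{"id": "K2", "type": "saddle", "x": 316, "y": 256, "h": 1455},
{"id": "K3", "type": "saddle", "x": 92, "y": 72, "h": 1413},
{"id": "K4", "type": "saddle", "x": 96, "y": 270, "h": 1397}],
"edges": [["K1", "S1"], ["K1", "S3"], ["K1", "L4"], ["K2", "S2"], ["K2", "S3"], ["K2", "L3"], ["K2", "L4"], ["K3", "S3"], ["K3", "S5"], ["K3", "L2"], ["K4", "S3"], ["K4", "S4"], ["K4", "L1"], ["K4", "L3"]]}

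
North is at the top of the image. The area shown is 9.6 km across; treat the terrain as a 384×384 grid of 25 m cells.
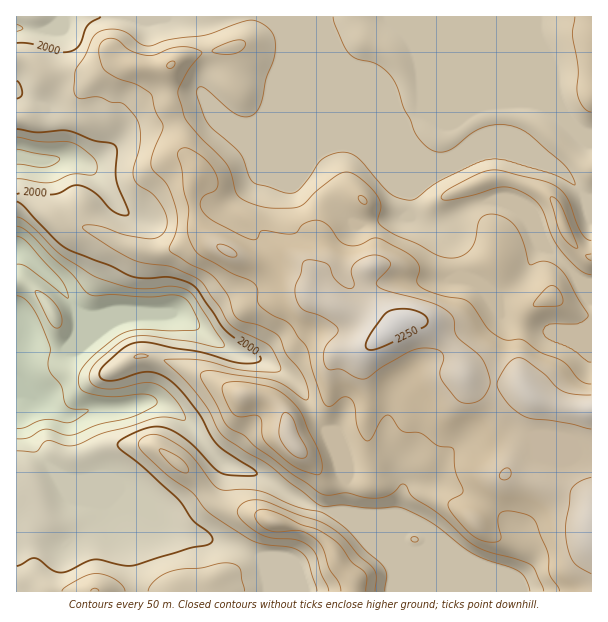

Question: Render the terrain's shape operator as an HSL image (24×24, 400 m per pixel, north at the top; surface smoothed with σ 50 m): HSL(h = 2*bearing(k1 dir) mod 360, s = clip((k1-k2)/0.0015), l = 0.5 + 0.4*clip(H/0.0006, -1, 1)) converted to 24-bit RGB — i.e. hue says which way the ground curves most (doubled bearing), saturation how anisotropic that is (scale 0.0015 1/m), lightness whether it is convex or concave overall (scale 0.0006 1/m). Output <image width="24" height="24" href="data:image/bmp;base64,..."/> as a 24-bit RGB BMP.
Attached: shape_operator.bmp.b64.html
<image width="24" height="24" href="data:image/bmp;base64,Qk32BgAAAAAAADYAAAAoAAAAGAAAABgAAAABABgAAAAAAMAGAAATCwAAEwsAAAAAAAAAAAAAfI6wWbHLb4zW5MjneUrJaWi3saXCkIK5so63g4qYbGKAd21+aRpsjutv8vDZJhl3f39/gH9/gH9/gH59c1FJRyBYuMFyeZBVnKJZZ1lLS3RAl5VAa1ZOXH9XdYNWhn5Ym2lQpDAxX0ccKxkPMJlMz/zThxVSgEFtgoF4foB/bys3ikEOMOOyMrnJk6NrpIeFlYl3mXWVZZGJgXxufHp0fX9tc19Veks3az8tpSlp3tL5zOj/zP//vxM4czpff3+AkW51WR0x1Sar1fbrUluiYFN9dJaQqZyQhIx6caJ3gWZ5fnd2fH55fWhyb0hWrVRuldHnodj40PvrbgMYMxAAVj0Qh2wmUoAllyZjXp/iq+3arj1JeVNUYHVwW5tyfKV3kKeLjFSRgH5tfn94eF5kaTBDoGtGpv3HNZmyjpEvMwQATwwInuymUHbgrp7aeHXKT3+gT4ZQjl1Ql3iylpyzepexdY6dZ5uBoX3Eq1PHmILRplijjT6OYmrHzv3wXF3ZLgUTXyATfzFq1vPgq/fcSChpv7hYh1uJcoqVcn6UaaaRZXuFqox+fm9xfnt0d35vaDacquG4UTWRrZ3hipj11Oj3xWtmMwAiw011T8bClLDZ2PjTahtrWDJpw82RZFqEcoWLlohyVnRTeH5ihZFnhXhkfHNdfGpOQ3MzcykWbm8UKDECITADRU0JSgIBZS5JqLN/pM6KL7SIyfTAkAB7MpGMysuHVWCEi3qPlHWToXKCW5WDi156sbB3bZG/mZ/ge01gS2Rx4Fbj75/IUbdNHkMqSXJYfcPDx/z809/4wNH5QgAm2Ewpp0qKlsJhSGtmeGyIiGmMrLSVX4CgaGWpmcSnZaCLNpuCV1SVh8SoDX6c4dH1/M3+m6X5ye3/zPb6L9pJMRYCMwkAoTInhcyXpHS6w5yTa4ZZNmJHVYpjpLqVaGebaay7jL+/m5O7aC9gTUFs7rc3L39lBzsXedlzuKriqkueaRsWMwADm4YqQYFuib52PJtkrKtVv4O1z5rEdmaoT7uKXKRiaamNQVqQkX8yYDssf2RjNRY51f7NVBN3aHg0JjcFMzEAKiUJNAgUc7+czM/ggZq/YF20YqqYariVUJKPmp7Bt7rip6fdjI/DgEWJdzts0mV4VKc+LdLOfv/66wBCkh1ZwG6Aq0FhobFfMCpOLYVlcMZ0ea5SaJaPcoSygLCYkWh1dJNLT54wb4koYEoolFc0fzpWSZ9tdWGt2O3UYyZwxBYeMQMRgrJKl5ptiYeisIy7a0zEcKe8cLBdedixVIKnZ5+Oo4+4VWGtyKfbh4LSh7TVS0ywh2Kur3qqhaeDO419uiQdwhU1JwwWk8qEodnViK7Kptbsb3rmyF3tma/UzPTzoz2+WlinYK6Vn5BUS5VtY5hOh8CSnUt6ekpiXE9hsZx7pqeVYUl7qw1qgf/hGnnpzPTqgJKybMOZbSovPCcgVFw0vueRdlVAcLDEZYK1eGm8wpuMfDtVm8QePVsabjY1jHRBQ3NUfbd+n2RnWyhk2//MKw9ap9nxcl3Gzb/Xoy+llDpkelp6UKWSzcx1XMFfOXdWfWpAJUshyXN+nmTC1/TkaheaSWWMqoLpz4vrdKMvfGA2MI3zzf7WYwlWfWssPEojmm4iZh47dnSsxo7IXaydwNy3n8fIWTJxfnhydn98M3pMocaFnSAhfV1xf4B/Q3hCIo0e0nz0ZIz5u8MQUw0MaFzTVEAWXm0fT08gPrQ8PXFbapxmpsauktCTgT9lgU51f3+Af3+AcoF0fIhNgWRmgH9/gXF9p5RvZZB8bn1TfXBWfFFiadWgQaV50eL3iW7ik6fVh5C2SF+Ac5JYf8pHnIw/ckRahodVeoB9f39/gIB/f39/f39/f3+Aa5KRh41ulW+KhWaka1usdsnRrElWliovkzo0UXZJr5l1emtWbEdhYa1ruc98WDBjjz5hpcygUm6Cf39/f39/f39/f39/enB/g51vf39/f4B/e4B1eYBsgHhiaUZ80prAUZyoiK7JcVW3vnqvioXGbpDa49GdIjBTbbV/qZtwUWh8f3+Af39/gH9/f3dzi1ROZ6t7f3+Af39/f39/gIB/f39/SkV1q7h2uNTpUVGxUSV958nQjOjIKj+g8cjwuX34qI/ZsZi9WmuZe3yAgH9/hVuAsXhqjse5fV2Kf3+Af39/f39/f39/f32AYUl3nLCCgWsRX24pJWBRZO0KskgWXkouU10fYlgiYXgpyZAzmUZ5f3+Af36AXGGXja54fF1hgHd9f39/f4B/f39/f39/cG2AY2iNnKWB"/>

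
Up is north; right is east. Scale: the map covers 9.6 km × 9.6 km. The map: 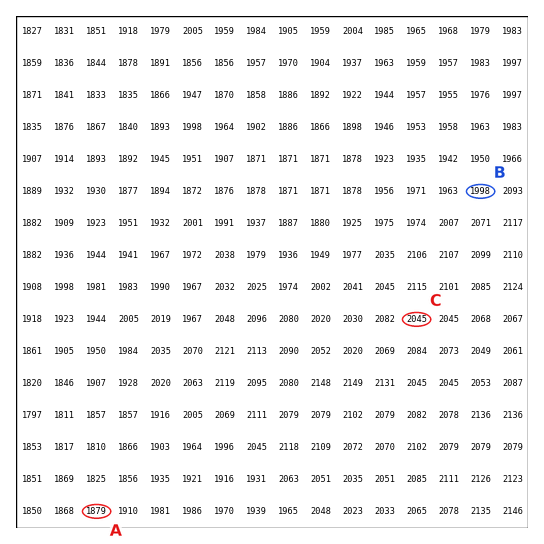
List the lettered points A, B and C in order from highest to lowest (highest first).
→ C B A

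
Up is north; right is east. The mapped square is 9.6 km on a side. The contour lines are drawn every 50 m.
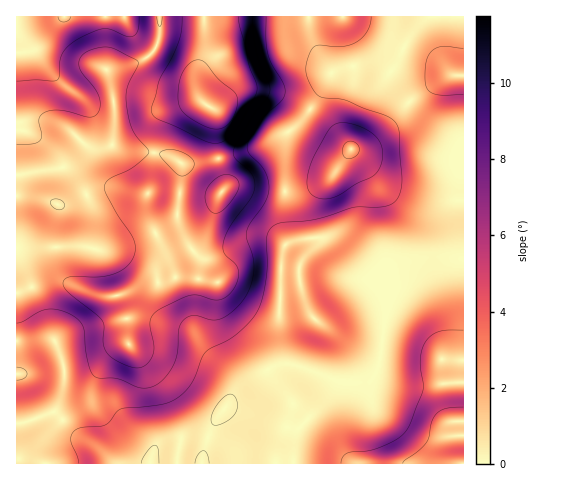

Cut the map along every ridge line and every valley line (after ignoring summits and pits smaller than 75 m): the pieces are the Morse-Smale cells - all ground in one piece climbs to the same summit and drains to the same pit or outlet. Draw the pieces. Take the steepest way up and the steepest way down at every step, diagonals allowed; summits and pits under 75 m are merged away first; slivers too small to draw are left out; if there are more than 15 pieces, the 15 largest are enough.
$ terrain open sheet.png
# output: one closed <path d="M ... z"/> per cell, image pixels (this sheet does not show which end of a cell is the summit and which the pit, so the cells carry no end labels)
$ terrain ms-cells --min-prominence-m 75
<path d="M463 16l-303 1 0 21-7 15-19 11-27 6 8 45-3 30-10 4-12 0-17 14-14 6-43 6 1 289 184 0 9-32 20-32 11-12 29-20 13-4 7 0 52 18 23-1 10-7 6-19 3-29 4-22-1-19 5-11 8-7 19-7 19-2 26 0z"/><path d="M446 258l-20 1-19 4-10 6-8 9-2 7 1 19-4 22-3 29-3 14-9 11-9 2-18 0-52-18-18 3-31 21-11 12-20 32-8 31 261 1 1-205z"/><path d="M159 16l-143 1 1 158 42-6 14-6 17-14 12 0 10-4 3-30-8-45 27-6 19-11 7-15z"/>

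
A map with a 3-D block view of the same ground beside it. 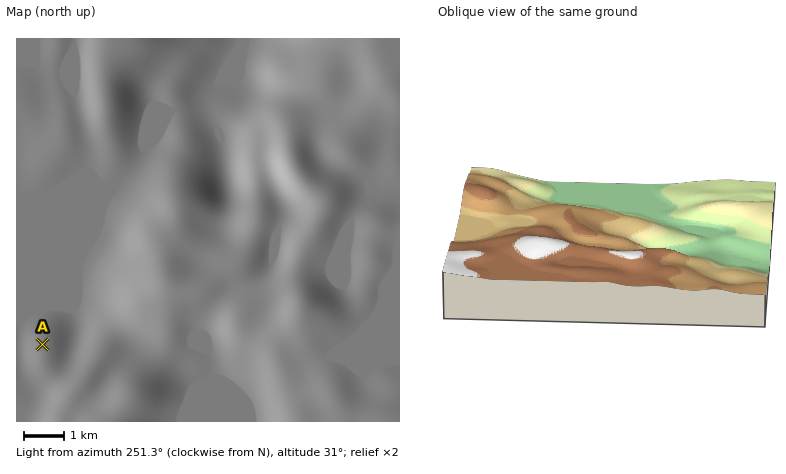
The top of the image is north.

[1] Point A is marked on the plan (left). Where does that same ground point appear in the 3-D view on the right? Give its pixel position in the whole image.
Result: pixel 531 182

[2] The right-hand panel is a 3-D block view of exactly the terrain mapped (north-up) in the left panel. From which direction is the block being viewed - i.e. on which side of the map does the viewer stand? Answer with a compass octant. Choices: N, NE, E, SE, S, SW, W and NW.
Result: E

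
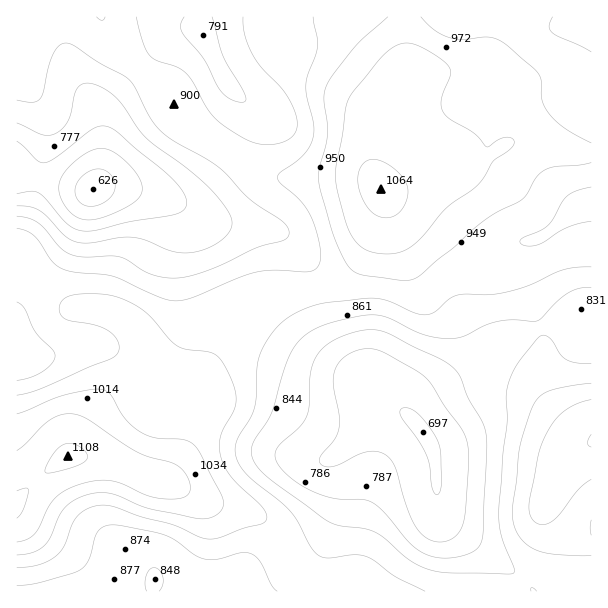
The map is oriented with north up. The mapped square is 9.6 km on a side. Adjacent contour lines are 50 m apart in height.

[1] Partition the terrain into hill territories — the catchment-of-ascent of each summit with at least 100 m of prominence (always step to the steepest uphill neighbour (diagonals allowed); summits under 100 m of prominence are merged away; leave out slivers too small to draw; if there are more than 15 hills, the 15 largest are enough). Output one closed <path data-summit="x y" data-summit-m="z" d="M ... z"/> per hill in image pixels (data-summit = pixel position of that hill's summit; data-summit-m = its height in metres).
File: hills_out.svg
<path data-summit="68 456" data-summit-m="1108" d="M200 16l-184 1 0 574 517 1-1-4-10-10-70-50-10-10-4-11-4-52-7-18-20-23-29-18-38-45-14-25-13-56-19-28-18-12-12-2-37-4-21-4-43-23 22-1 20-17 18-24 27-47-2-4-20-20-10-15-14-33z"/><path data-summit="381 189" data-summit-m="1064" d="M591 16l-390 0 1 16 16 37 10 15 20 20 2 4-27 47-18 24-20 17-22 1 43 23 21 4 37 4 12 2 17 11 9 11 11 18 11 47 6 16 10 18 38 45 33 22 4-11 13-13 46-24 32-30 58-21 16-10-7-2-15-17-14-26-8-25 13-7 26-22 17-7z"/><path data-summit="591 441" data-summit-m="1001" d="M579 310l-15 9-58 21-32 30-40 20-22 21 0 8 12 13 9 17 3 16 2 42 4 11 10 10 70 50 12 14 58-1 0-247-8-5z"/>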